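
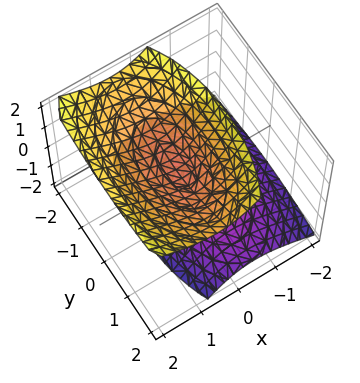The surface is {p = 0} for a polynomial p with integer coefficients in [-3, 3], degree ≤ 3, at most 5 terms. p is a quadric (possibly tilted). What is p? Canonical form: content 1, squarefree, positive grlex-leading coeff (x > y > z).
First, I count 2 distinct pieces.
Next, degree: the shape is more complex than any degree-1 surface, so deg p = 2.
Next, observable constraints: no y-intercept at any integer in the box; the surface avoids every integer x-axis point in the box.
Finally, putting this together gives p.

3*x^2 - 2*x*z + y^2 - 2*z^2 + 1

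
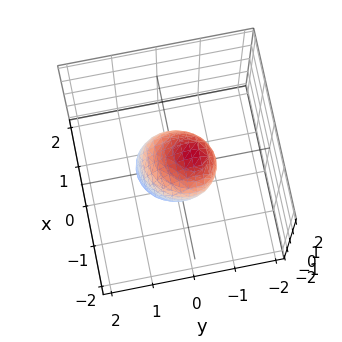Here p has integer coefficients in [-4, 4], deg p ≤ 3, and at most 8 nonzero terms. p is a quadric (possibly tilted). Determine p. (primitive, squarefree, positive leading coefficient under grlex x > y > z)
3*x^2 - x*y + 3*y^2 + 2*y*z + 2*z^2 - 2

1. Degree: the shape is more complex than any degree-1 surface, so deg p = 2.
2. Checking where it meets the axes: the z-axis gridline crossings are at z ∈ {-1, 1}.
3. Assembling these constraints gives the stated polynomial.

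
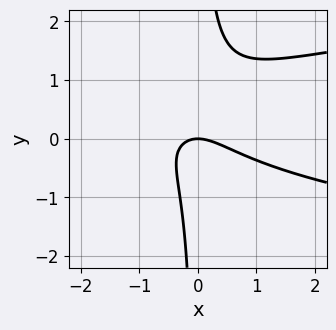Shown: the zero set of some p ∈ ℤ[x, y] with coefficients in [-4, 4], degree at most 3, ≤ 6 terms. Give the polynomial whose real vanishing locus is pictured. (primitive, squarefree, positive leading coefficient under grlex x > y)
2*x*y^2 - x^2 - x*y - y

1. Degree: a generic line meets the curve in up to 3 points, so deg p = 3.
2. Reading off the gridlines: it crosses the y-axis at the gridline y = 0; one x-axis crossing is at x = 0.
3. Assembling these constraints gives the stated polynomial.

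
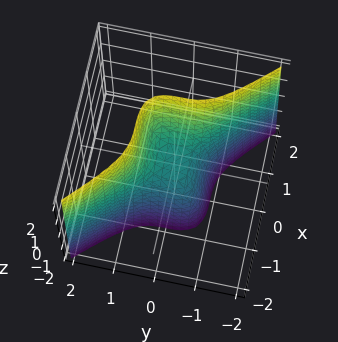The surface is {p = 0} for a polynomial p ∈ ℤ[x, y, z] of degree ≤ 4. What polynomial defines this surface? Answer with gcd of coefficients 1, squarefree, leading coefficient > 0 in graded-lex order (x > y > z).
3*x^3 + 3*y^3 - z

(a) Degree: a generic line meets the surface in up to 3 points, so deg p = 3.
(b) Checking where it meets the axes: one z-axis crossing is at z = 0; it meets the y-axis at y = 0 (among the integer gridlines); it meets the x-axis at x = 0 (among the integer gridlines).
(c) Putting this together gives p.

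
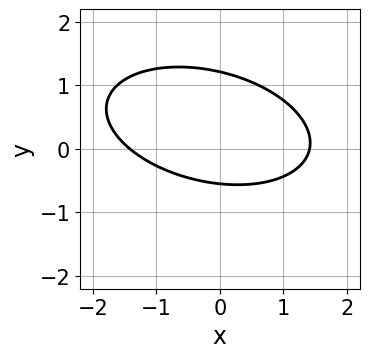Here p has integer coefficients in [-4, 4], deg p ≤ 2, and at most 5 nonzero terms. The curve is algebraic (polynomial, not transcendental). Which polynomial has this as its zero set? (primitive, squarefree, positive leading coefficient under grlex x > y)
First, degree: a generic line meets the curve in up to 2 points, so deg p = 2.
Finally, the integer polynomial consistent with all of this is the stated p.

x^2 + x*y + 3*y^2 - 2*y - 2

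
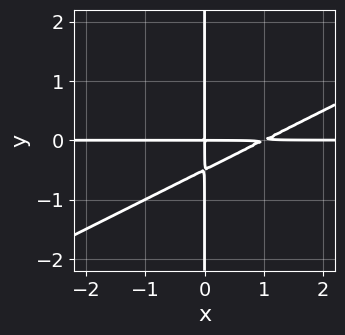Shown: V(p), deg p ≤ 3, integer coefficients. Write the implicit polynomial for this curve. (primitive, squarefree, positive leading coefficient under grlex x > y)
x^2*y - 2*x*y^2 - x*y

(a) Degree: the shape is more complex than any degree-2 curve, so deg p = 3.
(b) Checking where it meets the axes: every point of the y-axis in the box is on the curve; the visible x-axis segment lies entirely on the curve.
(c) Assembling these constraints gives the stated polynomial.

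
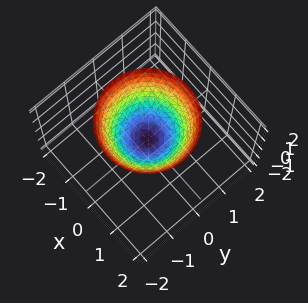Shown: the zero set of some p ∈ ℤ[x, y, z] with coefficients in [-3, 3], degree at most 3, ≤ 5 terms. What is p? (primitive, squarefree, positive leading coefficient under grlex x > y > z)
x^2 + y^2 - z

deg p = 2. A single bowl opening along one axis; a quadric.
Symmetries: the z-axis is an axis of rotation, so x and y enter only as x² + y².
From the visible intercepts: one z-axis crossing is at z = 0; a circular section at z = 2 has radius between 1 and 2.
Together with the visible shape, these determine p as stated.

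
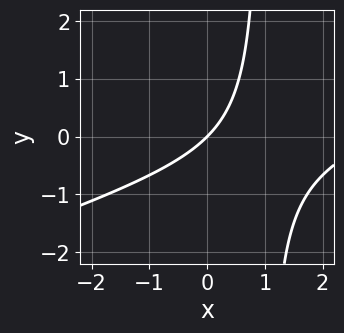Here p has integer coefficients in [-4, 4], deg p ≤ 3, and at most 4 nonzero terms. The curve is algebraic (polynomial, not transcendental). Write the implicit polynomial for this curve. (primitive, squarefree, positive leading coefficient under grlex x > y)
x^2 - 3*x*y - 3*x + 3*y

deg p = 2. A generic line meets the curve in up to 2 points.
Reading off the gridlines: it crosses the x-axis at the gridline x = 0; it crosses the y-axis at the gridline y = 0.
The integer polynomial consistent with all of this is the stated p.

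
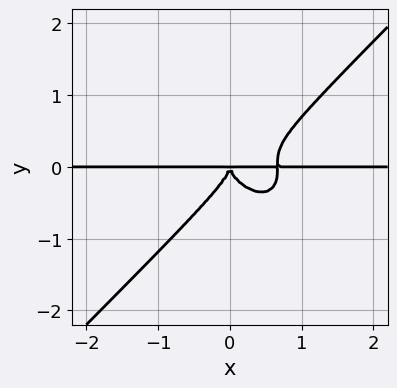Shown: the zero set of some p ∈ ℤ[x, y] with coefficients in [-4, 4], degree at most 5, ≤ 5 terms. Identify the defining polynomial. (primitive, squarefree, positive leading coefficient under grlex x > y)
3*x^3*y - 3*y^4 - 2*x^2*y

deg p = 4. No degree-3 curve has this shape.
Checking where it meets the axes: every point of the x-axis in the box is on the curve.
Assembling these constraints gives the stated polynomial.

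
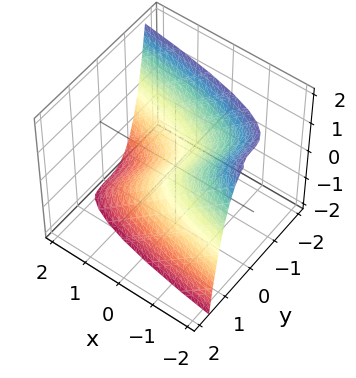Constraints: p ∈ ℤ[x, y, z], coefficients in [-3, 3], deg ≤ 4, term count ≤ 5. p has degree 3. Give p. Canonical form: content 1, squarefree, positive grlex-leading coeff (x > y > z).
(a) The degree is 3 — a generic line meets the surface in up to 3 points.
(b) Reading off the gridlines: it crosses the y-axis at the gridline y = 0; one z-axis crossing is at z = 0; it meets the x-axis at x = 0 (among the integer gridlines).
(c) These observations pin down the coefficients.

y^3 + x + z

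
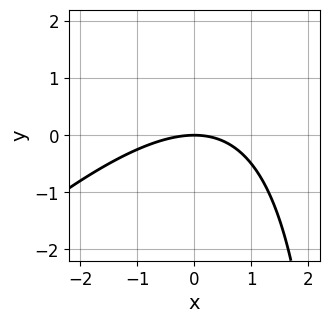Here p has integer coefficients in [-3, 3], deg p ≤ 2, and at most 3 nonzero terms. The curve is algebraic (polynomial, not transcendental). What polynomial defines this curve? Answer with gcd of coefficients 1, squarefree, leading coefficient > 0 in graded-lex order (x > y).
x^2 - x*y + 3*y

First, degree: a generic line meets the curve in up to 2 points, so deg p = 2.
Next, against the integer gridlines: one x-axis crossing is at x = 0; one y-axis crossing is at y = 0.
Finally, the integer polynomial consistent with all of this is the stated p.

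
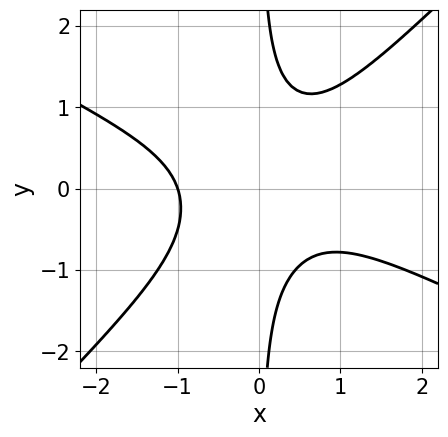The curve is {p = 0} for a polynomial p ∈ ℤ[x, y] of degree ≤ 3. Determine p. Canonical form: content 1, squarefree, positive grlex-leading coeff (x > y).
x^3 + x^2*y - 2*x*y^2 + 1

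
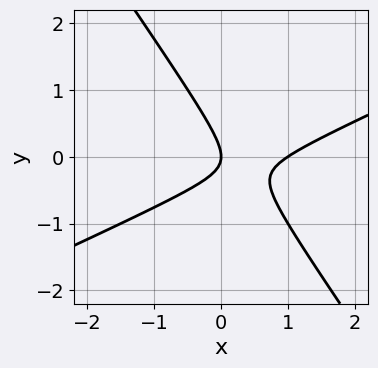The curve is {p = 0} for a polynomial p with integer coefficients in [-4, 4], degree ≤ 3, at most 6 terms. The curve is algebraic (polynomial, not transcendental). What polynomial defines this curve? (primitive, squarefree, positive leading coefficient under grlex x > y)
2*x^2 - 3*x*y - 3*y^2 - 2*x

(a) deg p = 2. No degree-1 curve has this shape.
(b) Checking where it meets the axes: one y-axis crossing is at y = 0; among the integer gridlines, it crosses the x-axis at x ∈ {0, 1}.
(c) Fitting integer coefficients to these (and the overall shape) gives p.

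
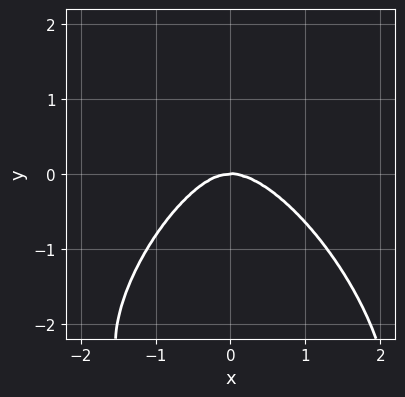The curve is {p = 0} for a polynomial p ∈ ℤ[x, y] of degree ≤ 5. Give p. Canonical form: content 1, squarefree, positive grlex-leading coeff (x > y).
1. The degree is 4 — the shape is more complex than any degree-3 curve.
2. Observable constraints: it meets the y-axis at y = 0 (among the integer gridlines); it meets the x-axis at x = 0 (among the integer gridlines).
3. Assembling these constraints gives the stated polynomial.

3*x^4 + y^4 + 3*x^2*y - x*y^2 + 3*y^3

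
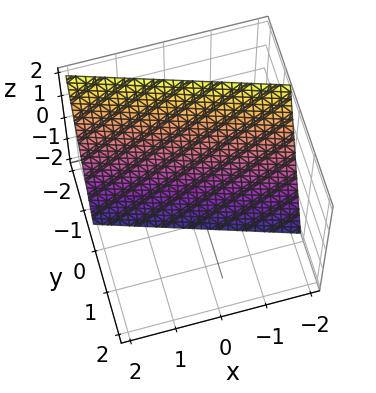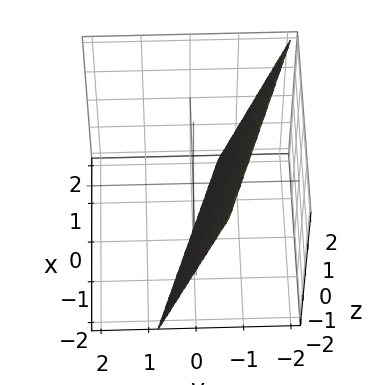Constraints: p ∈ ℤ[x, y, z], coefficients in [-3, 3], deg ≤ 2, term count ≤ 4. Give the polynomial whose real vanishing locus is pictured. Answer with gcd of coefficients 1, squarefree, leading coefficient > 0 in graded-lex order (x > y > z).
x + 3*y + z + 2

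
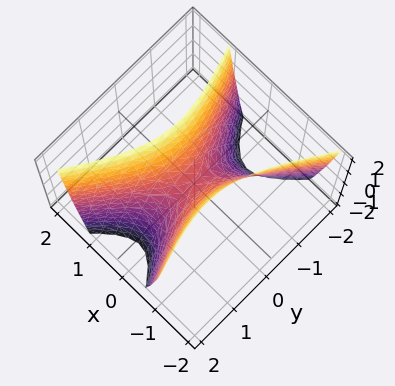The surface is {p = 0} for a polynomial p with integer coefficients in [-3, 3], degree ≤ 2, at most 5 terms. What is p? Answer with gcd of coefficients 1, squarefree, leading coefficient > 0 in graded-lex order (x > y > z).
First, the degree is 2 — a generic line meets the surface in up to 2 points.
Next, reading off the gridlines: it meets the y-axis at y = 0 (among the integer gridlines); one z-axis crossing is at z = 0.
Finally, putting this together gives p.

3*x^2 - x*y - y^2 - z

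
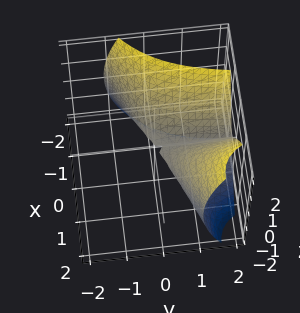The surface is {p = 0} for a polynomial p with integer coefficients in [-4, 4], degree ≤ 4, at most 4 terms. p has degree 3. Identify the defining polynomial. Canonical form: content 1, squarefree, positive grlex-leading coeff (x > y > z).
x^3 - 2*x^2*y + z^2

First, degree: a generic line meets the surface in up to 3 points, so deg p = 3.
Then, checking where it meets the axes: it meets the z-axis at z = 0 (among the integer gridlines); every point of the y-axis in the box is on the surface; one x-axis crossing is at x = 0.
Finally, putting this together gives p.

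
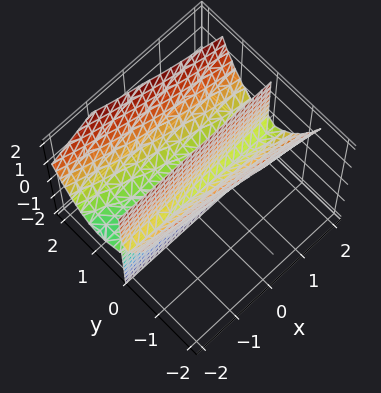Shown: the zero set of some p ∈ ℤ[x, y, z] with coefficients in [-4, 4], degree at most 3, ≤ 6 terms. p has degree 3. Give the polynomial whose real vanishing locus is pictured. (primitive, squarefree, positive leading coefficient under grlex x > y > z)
x*y^2 + 3*y^3 - 2*y^2 - 3*y*z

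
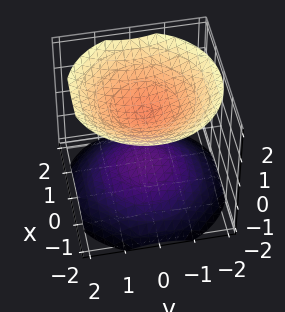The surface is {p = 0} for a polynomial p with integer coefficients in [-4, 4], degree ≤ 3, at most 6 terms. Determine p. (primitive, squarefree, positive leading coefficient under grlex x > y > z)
The picture has 2 separate pieces. They look like related sheets of one shape, so recover p as a whole.
deg p = 2. Two sheets facing apart; a quadric.
Symmetries: it's symmetric under z → −z, forcing even powers of z; rotational symmetry about the z-axis ⇒ p depends on x, y only through x² + y².
From the axis intercepts and sections: no x-intercept at any integer in the box; among the integer gridlines, it crosses the z-axis at z ∈ {-1, 1}.
These observations pin down the coefficients.

2*x^2 + 2*y^2 - 3*z^2 + 3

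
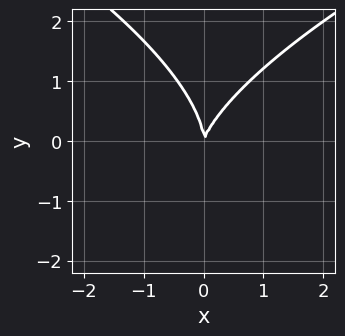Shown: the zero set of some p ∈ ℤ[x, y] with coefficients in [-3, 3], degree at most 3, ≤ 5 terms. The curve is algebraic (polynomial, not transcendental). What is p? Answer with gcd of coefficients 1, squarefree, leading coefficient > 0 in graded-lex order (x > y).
First, degree: no degree-2 curve has this shape, so deg p = 3.
Then, against the integer gridlines: one y-axis crossing is at y = 0; it crosses the x-axis at the gridline x = 0.
Finally, together with the visible shape, these determine p as stated.

y^3 - 3*x^2 + x*y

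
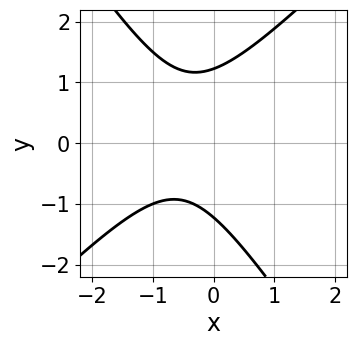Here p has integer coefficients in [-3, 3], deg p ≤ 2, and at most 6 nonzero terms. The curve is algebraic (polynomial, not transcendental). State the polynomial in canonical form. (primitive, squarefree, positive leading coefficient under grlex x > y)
3*x^2 - x*y - 2*y^2 + 3*x + 3

(a) deg p = 2. No degree-1 curve has this shape.
(b) From the axis intercepts and sections: no x-intercept at any integer in the box.
(c) Fitting integer coefficients to these (and the overall shape) gives p.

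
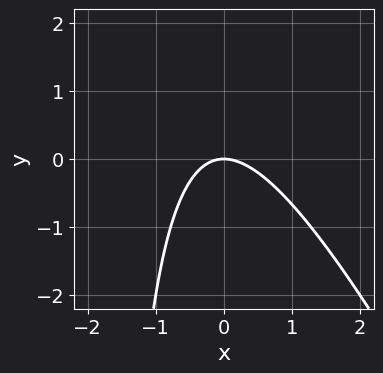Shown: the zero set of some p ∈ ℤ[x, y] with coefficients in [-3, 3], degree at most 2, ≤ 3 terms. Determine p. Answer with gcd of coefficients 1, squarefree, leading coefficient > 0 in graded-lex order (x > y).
First, the degree is 2 — no degree-1 curve has this shape.
Then, checking where it meets the axes: it crosses the y-axis at the gridline y = 0; it crosses the x-axis at the gridline x = 0.
Finally, these observations pin down the coefficients.

2*x^2 + x*y + 2*y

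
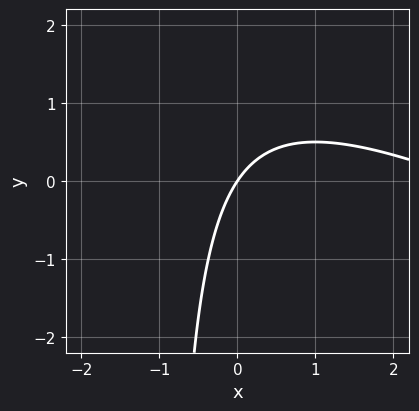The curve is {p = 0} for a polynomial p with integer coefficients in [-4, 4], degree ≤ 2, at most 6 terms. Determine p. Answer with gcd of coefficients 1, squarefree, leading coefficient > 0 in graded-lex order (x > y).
1. Degree: a generic line meets the curve in up to 2 points, so deg p = 2.
2. From the axis intercepts and sections: it crosses the x-axis at the gridline x = 0; it crosses the y-axis at the gridline y = 0.
3. Fitting integer coefficients to these (and the overall shape) gives p.

x^2 + 2*x*y - 3*x + 2*y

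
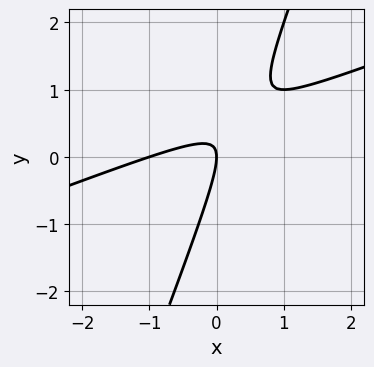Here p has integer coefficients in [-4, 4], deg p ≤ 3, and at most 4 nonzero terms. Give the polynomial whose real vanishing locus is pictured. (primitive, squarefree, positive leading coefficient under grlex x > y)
x^2 - 3*x*y + y^2 + x

1. deg p = 2. No degree-1 curve has this shape.
2. From the visible intercepts: it meets the y-axis at y = 0 (among the integer gridlines); the x-axis gridline crossings are at x ∈ {-1, 0}.
3. Fitting integer coefficients to these (and the overall shape) gives p.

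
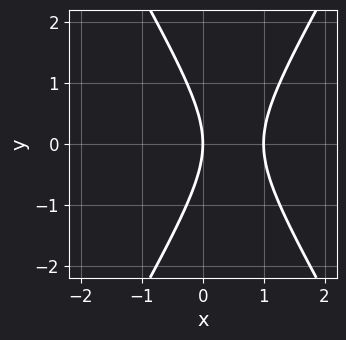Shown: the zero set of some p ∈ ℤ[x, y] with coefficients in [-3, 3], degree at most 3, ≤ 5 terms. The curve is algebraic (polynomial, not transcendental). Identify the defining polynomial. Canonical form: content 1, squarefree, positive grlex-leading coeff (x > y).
3*x^2 - y^2 - 3*x

First, degree: the shape is more complex than any degree-1 curve, so deg p = 2.
Then, symmetries: the y ↦ −y reflection is a symmetry, so y appears only in even powers.
Next, reading off the gridlines: among the integer gridlines, it crosses the x-axis at x ∈ {0, 1}; it meets the y-axis at y = 0 (among the integer gridlines).
Finally, these observations pin down the coefficients.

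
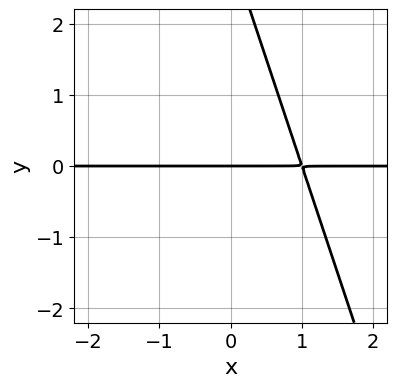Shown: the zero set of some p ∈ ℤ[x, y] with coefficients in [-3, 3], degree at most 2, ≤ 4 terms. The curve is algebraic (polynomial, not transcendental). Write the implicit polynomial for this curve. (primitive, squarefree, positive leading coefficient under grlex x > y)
The degree is 2 — no degree-1 curve has this shape.
Reading off the gridlines: it crosses the y-axis at the gridline y = 0; the visible x-axis segment lies entirely on the curve.
Matching integer coefficients to the picture gives p.

3*x*y + y^2 - 3*y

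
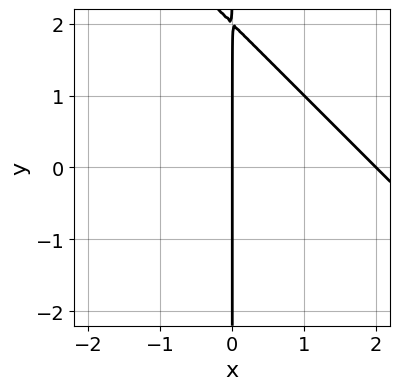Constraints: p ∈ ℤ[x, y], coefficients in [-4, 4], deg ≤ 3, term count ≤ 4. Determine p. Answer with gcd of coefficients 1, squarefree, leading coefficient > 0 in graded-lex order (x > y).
x^2 + x*y - 2*x

1. The degree is 2 — no degree-1 curve has this shape.
2. Against the integer gridlines: among the integer gridlines, it crosses the x-axis at x ∈ {0, 2}; the visible y-axis segment lies entirely on the curve.
3. The integer polynomial consistent with all of this is the stated p.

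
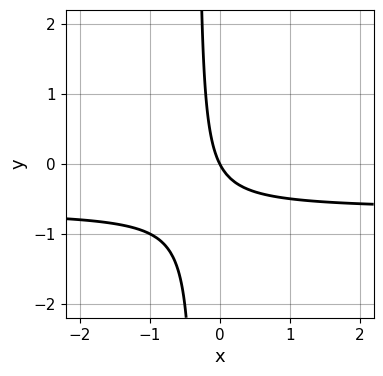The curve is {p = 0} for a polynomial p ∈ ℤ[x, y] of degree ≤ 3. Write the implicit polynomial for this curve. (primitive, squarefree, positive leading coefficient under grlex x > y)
First, degree: the shape is more complex than any degree-1 curve, so deg p = 2.
Then, from the axis intercepts and sections: it meets the y-axis at y = 0 (among the integer gridlines); it meets the x-axis at x = 0 (among the integer gridlines).
Finally, matching integer coefficients to the picture gives p.

3*x*y + 2*x + y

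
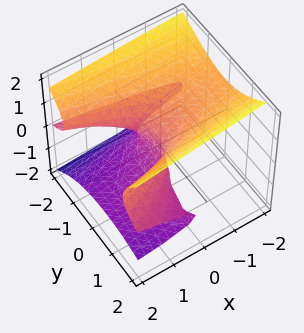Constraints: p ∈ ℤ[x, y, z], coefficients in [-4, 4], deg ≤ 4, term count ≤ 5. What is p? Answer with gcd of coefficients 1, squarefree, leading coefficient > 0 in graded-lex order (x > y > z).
(a) Degree: no degree-2 surface has this shape, so deg p = 3.
(b) From the visible intercepts: one x-axis crossing is at x = 0; it meets the y-axis at y = 0 (among the integer gridlines).
(c) Fitting integer coefficients to these (and the overall shape) gives p.

2*y^2*z + y*z^2 - 3*z^3 + y^2 - 2*x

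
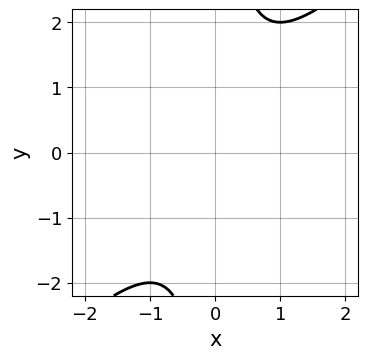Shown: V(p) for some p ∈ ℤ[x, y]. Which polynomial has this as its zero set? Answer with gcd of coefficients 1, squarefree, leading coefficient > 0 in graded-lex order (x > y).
1. Degree: no degree-1 curve has this shape, so deg p = 2.
2. From the axis intercepts and sections: the curve avoids every integer x-axis point in the box; the curve avoids every integer y-axis point in the box.
3. Together with the visible shape, these determine p as stated.

x^2 - x*y + 1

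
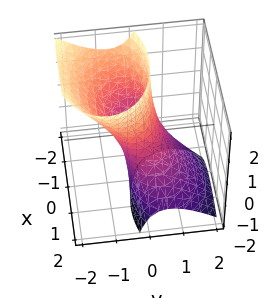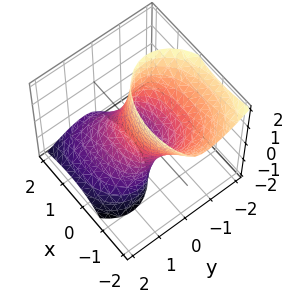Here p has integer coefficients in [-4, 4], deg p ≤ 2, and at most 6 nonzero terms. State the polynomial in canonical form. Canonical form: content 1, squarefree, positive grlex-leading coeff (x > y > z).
x^2 + x*z + 2*y^2 + 2*y*z - 1

1. Degree: the shape is more complex than any degree-1 surface, so deg p = 2.
2. From the visible intercepts: no z-intercept at any integer in the box; the x-axis gridline crossings are at x ∈ {-1, 1}.
3. Solving for integer coefficients yields p as stated.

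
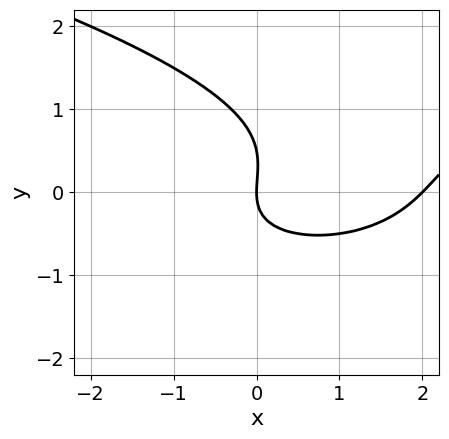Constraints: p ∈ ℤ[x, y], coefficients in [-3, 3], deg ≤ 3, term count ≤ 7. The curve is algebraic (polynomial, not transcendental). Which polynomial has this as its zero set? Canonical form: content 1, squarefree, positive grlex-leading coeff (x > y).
deg p = 3. A generic line meets the curve in up to 3 points.
Checking where it meets the axes: the x-axis gridline crossings are at x ∈ {0, 2}; it meets the y-axis at y = 0 (among the integer gridlines).
Fitting integer coefficients to these (and the overall shape) gives p.

2*y^3 - x^2 + x*y - y^2 + 2*x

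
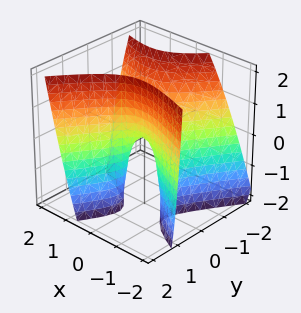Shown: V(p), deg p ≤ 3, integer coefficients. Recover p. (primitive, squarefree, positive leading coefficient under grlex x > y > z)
Degree: a generic line meets the surface in up to 2 points, so deg p = 2.
Against the integer gridlines: it crosses the y-axis at the gridline y = 0; one z-axis crossing is at z = 0; one x-axis crossing is at x = 0.
Together with the visible shape, these determine p as stated.

2*x^2 + 3*x*y - 3*y^2 - 2*y*z + z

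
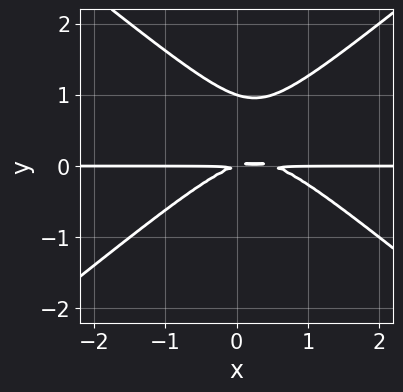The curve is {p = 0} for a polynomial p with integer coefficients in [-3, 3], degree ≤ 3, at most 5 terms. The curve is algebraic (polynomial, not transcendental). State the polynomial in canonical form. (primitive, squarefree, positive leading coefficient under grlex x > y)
2*x^2*y - 3*y^3 - x*y + 3*y^2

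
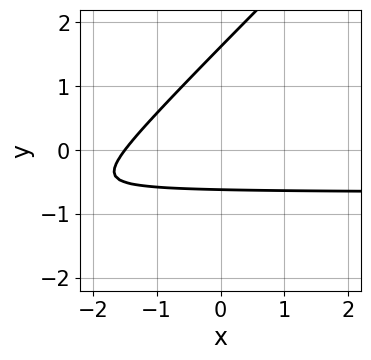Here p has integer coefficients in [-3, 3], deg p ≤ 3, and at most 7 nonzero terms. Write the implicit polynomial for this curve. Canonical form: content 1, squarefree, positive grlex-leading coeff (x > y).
3*x*y - 3*y^2 + 2*x + 3*y + 3

First, the degree is 2 — no degree-1 curve has this shape.
Finally, matching integer coefficients to the picture gives p.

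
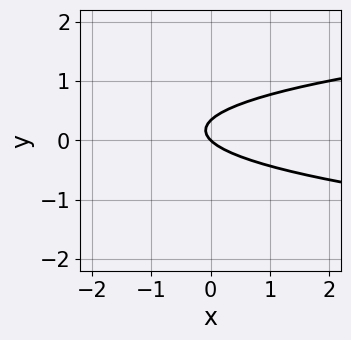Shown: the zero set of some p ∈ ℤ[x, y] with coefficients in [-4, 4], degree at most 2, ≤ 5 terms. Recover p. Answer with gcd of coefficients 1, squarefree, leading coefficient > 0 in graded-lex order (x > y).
1. The degree is 2 — a generic line meets the curve in up to 2 points.
2. Against the integer gridlines: it meets the y-axis at y = 0 (among the integer gridlines); it crosses the x-axis at the gridline x = 0.
3. Together with the visible shape, these determine p as stated.

3*y^2 - x - y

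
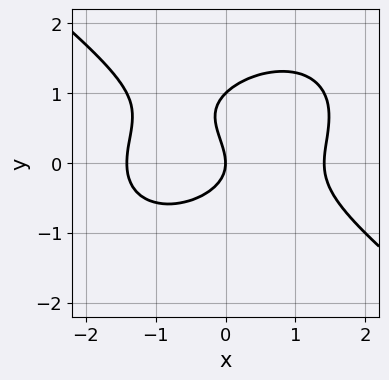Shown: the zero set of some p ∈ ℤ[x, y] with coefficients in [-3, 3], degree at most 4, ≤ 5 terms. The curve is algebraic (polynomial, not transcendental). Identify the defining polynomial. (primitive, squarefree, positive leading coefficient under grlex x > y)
(a) The degree is 3 — the shape is more complex than any degree-2 curve.
(b) From the axis intercepts and sections: it meets the x-axis at x = 0 (among the integer gridlines); the y-axis gridline crossings are at y ∈ {0, 1}.
(c) These observations pin down the coefficients.

x^3 + 2*y^3 - 2*y^2 - 2*x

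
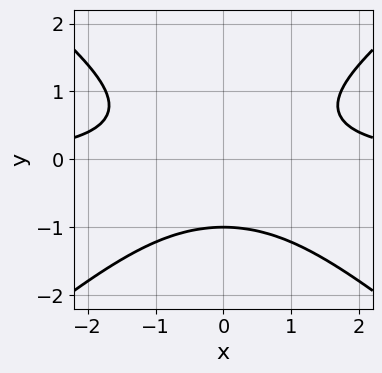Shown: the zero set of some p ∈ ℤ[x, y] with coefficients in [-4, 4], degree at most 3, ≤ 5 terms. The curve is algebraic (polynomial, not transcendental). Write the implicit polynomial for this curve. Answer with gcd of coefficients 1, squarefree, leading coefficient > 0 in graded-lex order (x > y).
2*x^2*y - 3*y^3 - 3

First, the degree is 3 — the shape is more complex than any degree-2 curve.
Next, symmetries: it's symmetric under x → −x, forcing even powers of x.
Next, checking where it meets the axes: one y-axis crossing is at y = -1; no x-intercept at any integer in the box.
Finally, fitting integer coefficients to these (and the overall shape) gives p.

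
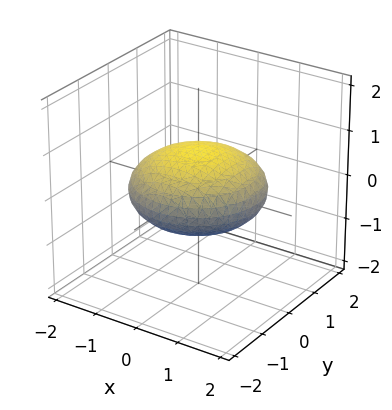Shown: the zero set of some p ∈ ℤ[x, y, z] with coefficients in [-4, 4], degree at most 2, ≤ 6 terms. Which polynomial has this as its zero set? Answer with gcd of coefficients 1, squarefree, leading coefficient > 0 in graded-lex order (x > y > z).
x^2 + y^2 + 3*z^2 - 2

First, the degree is 2 — no degree-1 surface has this shape.
Then, symmetries: the surface is invariant under rotation about z: p = q(x² + y², z).
Then, against the integer gridlines: a circular section at z = 0 has radius between 1 and 2.
Finally, matching integer coefficients to the picture gives p.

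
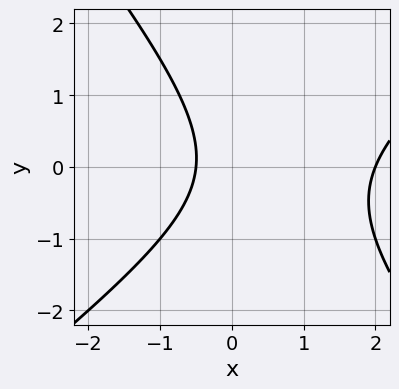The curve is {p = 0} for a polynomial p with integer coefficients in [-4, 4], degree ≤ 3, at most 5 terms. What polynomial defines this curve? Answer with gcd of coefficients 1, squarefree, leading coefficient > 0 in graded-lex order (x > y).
2*x^2 - x*y - 2*y^2 - 3*x - 2

(a) The degree is 2 — the shape is more complex than any degree-1 curve.
(b) Reading off the gridlines: one x-axis crossing is at x = 2; the curve avoids every integer y-axis point in the box.
(c) These observations pin down the coefficients.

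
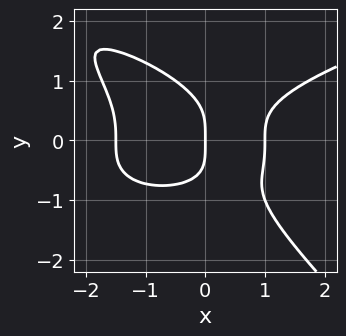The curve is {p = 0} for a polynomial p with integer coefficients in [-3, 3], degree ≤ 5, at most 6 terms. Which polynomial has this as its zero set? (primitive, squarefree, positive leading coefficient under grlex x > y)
First, degree: the shape is more complex than any degree-3 curve, so deg p = 4.
Then, checking where it meets the axes: one y-axis crossing is at y = 0; among the integer gridlines, it crosses the x-axis at x ∈ {0, 1}.
Finally, matching integer coefficients to the picture gives p.

3*x*y^3 + 3*y^4 - 2*x^3 - x^2 + 3*x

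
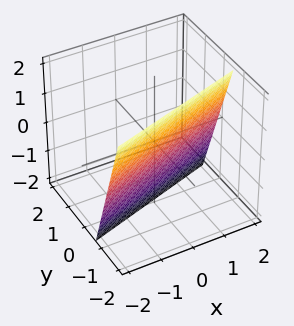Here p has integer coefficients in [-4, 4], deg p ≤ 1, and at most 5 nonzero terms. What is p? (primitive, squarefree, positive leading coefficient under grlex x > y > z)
1. Degree: every cross-section is a straight line — this is a plane, so deg p = 1.
2. Against the integer gridlines: it meets the x-axis at x = 2 (among the integer gridlines); it meets the z-axis at z = -2 (among the integer gridlines).
3. Fitting integer coefficients to these (and the overall shape) gives p.

x - 3*y - z - 2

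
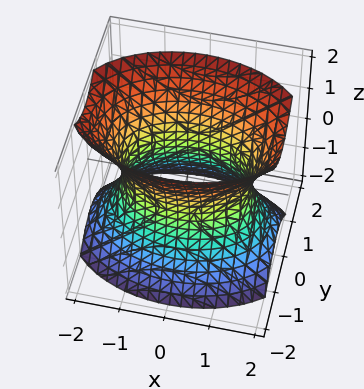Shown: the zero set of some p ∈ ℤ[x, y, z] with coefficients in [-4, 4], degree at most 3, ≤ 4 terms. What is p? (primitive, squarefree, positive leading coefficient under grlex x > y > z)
(a) The degree is 2 — one connected sheet with a waist; a quadric.
(b) Symmetries: mirror symmetry z ↦ −z ⇒ only even powers of z; it's symmetric under x → −x, forcing even powers of x; it's symmetric under y → −y, forcing even powers of y.
(c) Reading off the gridlines: the y-axis gridline crossings are at y ∈ {-1, 1}; it misses every integer gridline on the z-axis.
(d) The integer polynomial consistent with all of this is the stated p.

x^2 + 2*y^2 - z^2 - 2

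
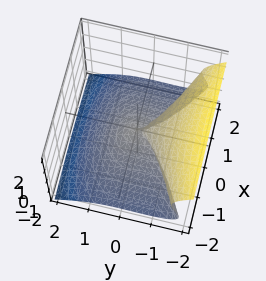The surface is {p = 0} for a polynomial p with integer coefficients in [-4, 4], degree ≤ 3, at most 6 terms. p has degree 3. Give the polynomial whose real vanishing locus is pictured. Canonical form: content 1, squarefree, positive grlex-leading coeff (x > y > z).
y^3 - y^2*z + 3*z^3 + x^2

(a) The degree is 3 — no degree-2 surface has this shape.
(b) Observable constraints: it meets the y-axis at y = 0 (among the integer gridlines); it meets the z-axis at z = 0 (among the integer gridlines); it crosses the x-axis at the gridline x = 0.
(c) The integer polynomial consistent with all of this is the stated p.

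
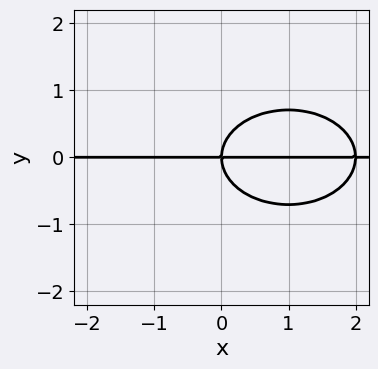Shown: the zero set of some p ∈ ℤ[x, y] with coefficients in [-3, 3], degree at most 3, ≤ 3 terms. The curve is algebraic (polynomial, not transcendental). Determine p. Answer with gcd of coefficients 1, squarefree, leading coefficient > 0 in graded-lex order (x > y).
x^2*y + 2*y^3 - 2*x*y

First, degree: the shape is more complex than any degree-2 curve, so deg p = 3.
Then, against the integer gridlines: it crosses the y-axis at the gridline y = 0; the visible x-axis segment lies entirely on the curve.
Finally, matching integer coefficients to the picture gives p.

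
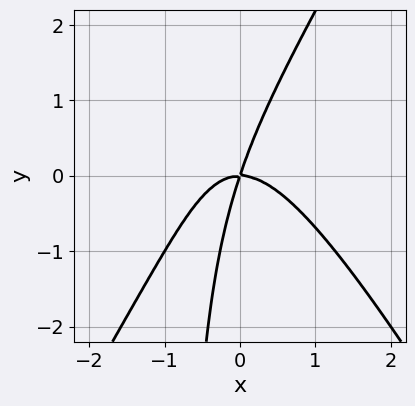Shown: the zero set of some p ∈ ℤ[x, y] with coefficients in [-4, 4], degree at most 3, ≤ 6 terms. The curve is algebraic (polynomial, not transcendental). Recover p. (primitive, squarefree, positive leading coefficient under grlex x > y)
First, deg p = 3.
Next, from the axis intercepts and sections: it meets the y-axis at y = 0 (among the integer gridlines); one x-axis crossing is at x = 0.
Finally, fitting integer coefficients to these (and the overall shape) gives p.

3*x^3 - x*y^2 + 3*x*y - y^2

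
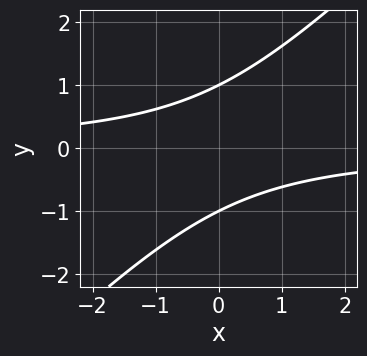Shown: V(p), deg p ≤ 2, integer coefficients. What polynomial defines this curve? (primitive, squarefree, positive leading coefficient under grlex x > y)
The degree is 2 — no degree-1 curve has this shape.
Observable constraints: among the integer gridlines, it crosses the y-axis at y ∈ {-1, 1}; no x-intercept at any integer in the box.
Putting this together gives p.

x*y - y^2 + 1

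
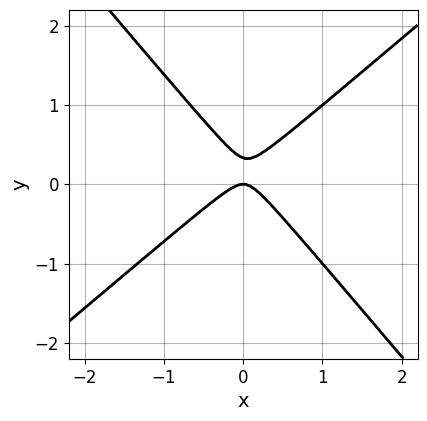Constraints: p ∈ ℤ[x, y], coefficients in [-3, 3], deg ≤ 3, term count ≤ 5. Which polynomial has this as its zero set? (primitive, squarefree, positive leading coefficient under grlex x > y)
3*x^2 - x*y - 3*y^2 + y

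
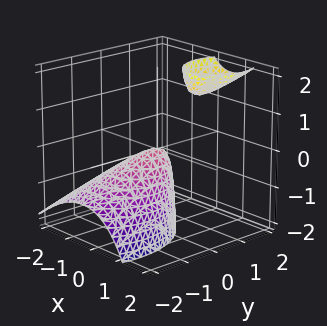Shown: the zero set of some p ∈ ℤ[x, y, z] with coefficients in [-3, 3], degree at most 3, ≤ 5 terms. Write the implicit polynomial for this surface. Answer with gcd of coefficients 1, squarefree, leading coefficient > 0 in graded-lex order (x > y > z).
3*x^2 - 2*x*z + 2*y^2 - 3*y*z + 2*z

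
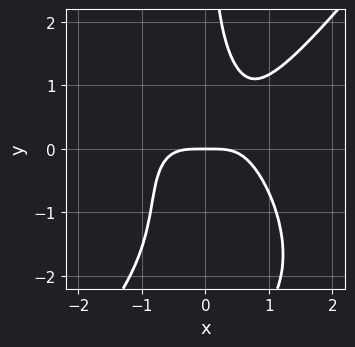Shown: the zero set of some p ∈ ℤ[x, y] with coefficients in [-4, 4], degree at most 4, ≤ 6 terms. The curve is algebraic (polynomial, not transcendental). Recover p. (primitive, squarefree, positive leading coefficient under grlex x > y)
2*x^4 - x*y^3 - 2*x*y^2 + 2*y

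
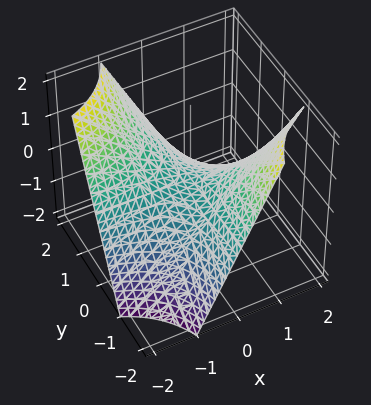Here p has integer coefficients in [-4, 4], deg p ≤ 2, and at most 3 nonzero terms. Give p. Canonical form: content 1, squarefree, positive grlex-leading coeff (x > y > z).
x*y + z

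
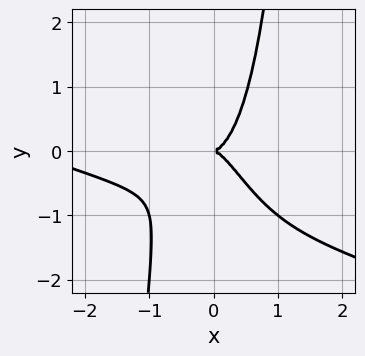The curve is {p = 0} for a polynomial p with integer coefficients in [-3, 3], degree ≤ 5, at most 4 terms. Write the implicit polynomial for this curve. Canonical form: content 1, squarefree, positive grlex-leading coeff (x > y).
x^4 + 3*x^3*y + 3*x^3 - y^2

1. deg p = 4. A generic line meets the curve in up to 4 points.
2. From the axis intercepts and sections: one x-axis crossing is at x = 0; one y-axis crossing is at y = 0.
3. These observations pin down the coefficients.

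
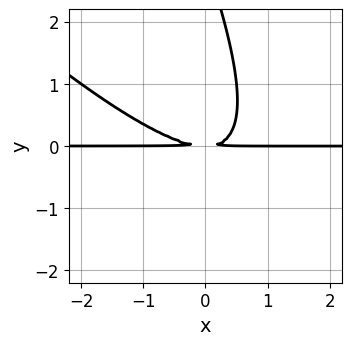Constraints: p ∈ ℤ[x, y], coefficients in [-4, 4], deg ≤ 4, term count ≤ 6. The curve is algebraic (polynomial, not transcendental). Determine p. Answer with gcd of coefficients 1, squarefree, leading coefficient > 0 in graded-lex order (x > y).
2*x^2*y + 3*x*y^2 + y^3 - 3*y^2

First, the degree is 3 — no degree-2 curve has this shape.
Then, reading off the gridlines: the visible x-axis segment lies entirely on the curve.
Finally, these observations pin down the coefficients.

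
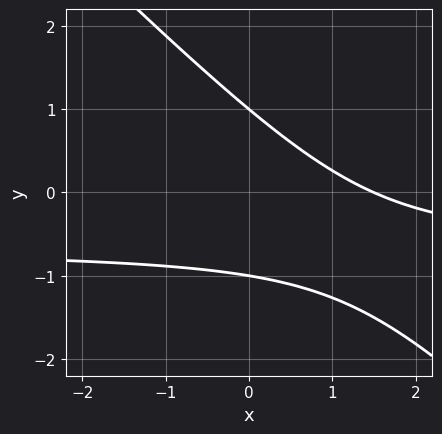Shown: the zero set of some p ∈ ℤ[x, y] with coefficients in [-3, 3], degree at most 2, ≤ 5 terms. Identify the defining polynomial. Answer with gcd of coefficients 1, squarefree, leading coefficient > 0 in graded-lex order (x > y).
3*x*y + 3*y^2 + 2*x - 3

1. deg p = 2. The shape is more complex than any degree-1 curve.
2. Against the integer gridlines: among the integer gridlines, it crosses the y-axis at y ∈ {-1, 1}.
3. Fitting integer coefficients to these (and the overall shape) gives p.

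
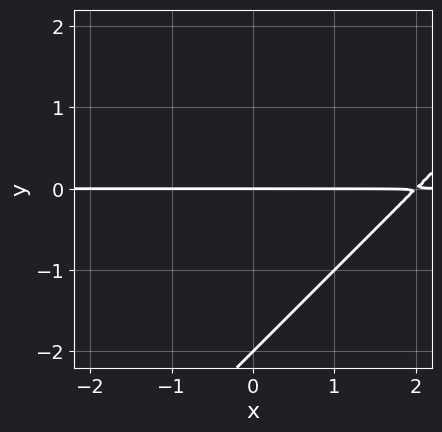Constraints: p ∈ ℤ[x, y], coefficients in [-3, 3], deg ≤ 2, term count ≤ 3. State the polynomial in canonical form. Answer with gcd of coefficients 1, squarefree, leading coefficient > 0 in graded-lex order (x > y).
1. Degree: a generic line meets the curve in up to 2 points, so deg p = 2.
2. Reading off the gridlines: the visible x-axis segment lies entirely on the curve; among the integer gridlines, it crosses the y-axis at y ∈ {-2, 0}.
3. Solving for integer coefficients yields p as stated.

x*y - y^2 - 2*y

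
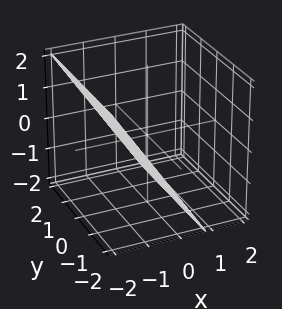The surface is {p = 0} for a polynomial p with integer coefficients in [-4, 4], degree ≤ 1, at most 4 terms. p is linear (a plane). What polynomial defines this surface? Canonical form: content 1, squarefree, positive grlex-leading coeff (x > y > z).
3*x + 2*z + 2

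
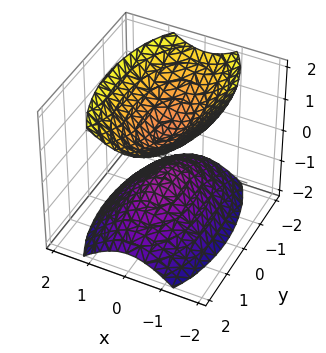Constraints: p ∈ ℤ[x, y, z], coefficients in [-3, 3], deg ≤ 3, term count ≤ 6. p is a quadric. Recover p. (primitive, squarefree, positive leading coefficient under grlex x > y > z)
3*x^2 + y^2 - 2*z^2 + 1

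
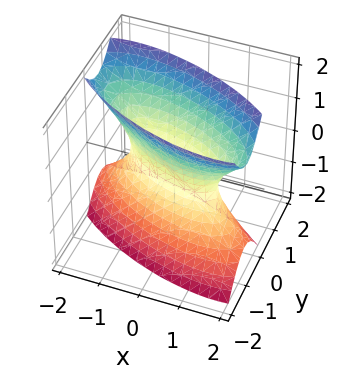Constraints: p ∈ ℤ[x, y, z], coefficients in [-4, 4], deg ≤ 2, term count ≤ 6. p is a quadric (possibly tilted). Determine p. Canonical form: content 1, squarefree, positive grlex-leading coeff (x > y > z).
x^2 + 2*x*y + 3*y^2 - z^2 - 1

(a) deg p = 2.
(b) Checking where it meets the axes: no z-intercept at any integer in the box; among the integer gridlines, it crosses the x-axis at x ∈ {-1, 1}.
(c) Matching integer coefficients to the picture gives p.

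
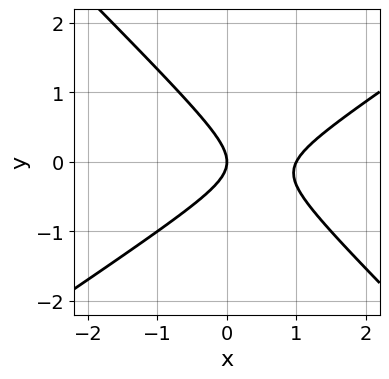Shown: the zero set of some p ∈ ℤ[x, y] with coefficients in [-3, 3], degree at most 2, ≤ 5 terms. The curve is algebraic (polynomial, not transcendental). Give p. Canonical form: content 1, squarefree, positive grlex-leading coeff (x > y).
1. The degree is 2 — a generic line meets the curve in up to 2 points.
2. Against the integer gridlines: among the integer gridlines, it crosses the x-axis at x ∈ {0, 1}; it crosses the y-axis at the gridline y = 0.
3. Together with the visible shape, these determine p as stated.

2*x^2 - x*y - 3*y^2 - 2*x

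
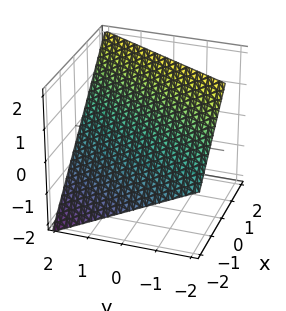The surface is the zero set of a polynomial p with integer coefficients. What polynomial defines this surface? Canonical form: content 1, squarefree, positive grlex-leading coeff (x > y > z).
First, degree: the surface is flat (a plane), so deg p = 1.
Next, observable constraints: it crosses the z-axis at the gridline z = 1; it crosses the x-axis at the gridline x = -1; one y-axis crossing is at y = 2.
Finally, matching integer coefficients to the picture gives p.

2*x - y - 2*z + 2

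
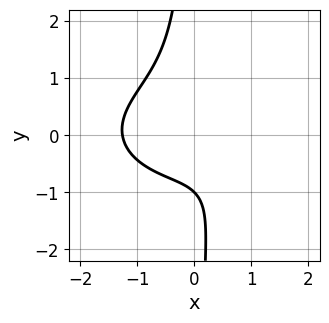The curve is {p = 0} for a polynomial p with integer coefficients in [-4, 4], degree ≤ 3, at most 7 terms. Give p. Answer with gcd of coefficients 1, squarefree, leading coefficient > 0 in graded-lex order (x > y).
x^3 + 3*x*y^2 + x*y + 2*y + 2

1. deg p = 3.
2. From the visible intercepts: it crosses the y-axis at the gridline y = -1.
3. These observations pin down the coefficients.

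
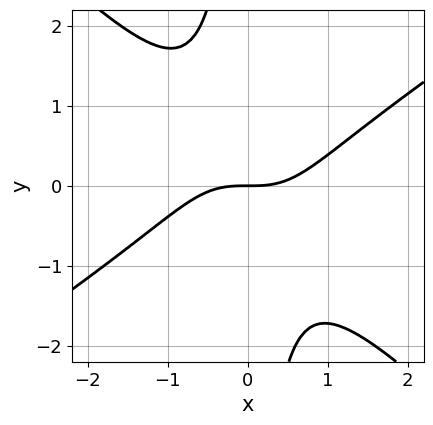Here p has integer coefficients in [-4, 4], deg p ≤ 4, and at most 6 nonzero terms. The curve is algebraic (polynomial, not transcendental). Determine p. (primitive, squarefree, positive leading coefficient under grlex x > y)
2*x^3 - x^2*y - 3*x*y^2 - 3*y

(a) Degree: no degree-2 curve has this shape, so deg p = 3.
(b) From the axis intercepts and sections: one x-axis crossing is at x = 0; one y-axis crossing is at y = 0.
(c) The integer polynomial consistent with all of this is the stated p.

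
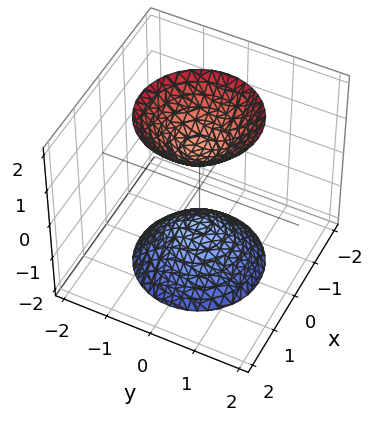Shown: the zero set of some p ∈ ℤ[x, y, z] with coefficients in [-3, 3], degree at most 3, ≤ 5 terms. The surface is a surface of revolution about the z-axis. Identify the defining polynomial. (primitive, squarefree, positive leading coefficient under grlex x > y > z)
2*x^2 + 2*y^2 - z^2 + 1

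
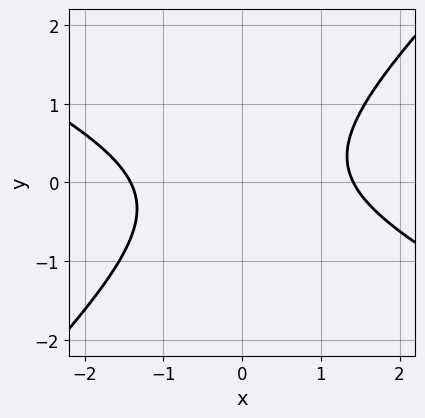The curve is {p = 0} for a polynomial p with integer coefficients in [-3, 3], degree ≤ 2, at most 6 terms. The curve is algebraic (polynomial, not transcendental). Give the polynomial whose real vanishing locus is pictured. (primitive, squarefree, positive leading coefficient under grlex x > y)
(a) Degree: no degree-1 curve has this shape, so deg p = 2.
(b) Checking where it meets the axes: it misses every integer gridline on the y-axis.
(c) Putting this together gives p.

x^2 + x*y - 2*y^2 - 2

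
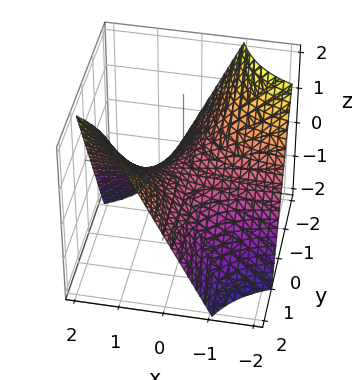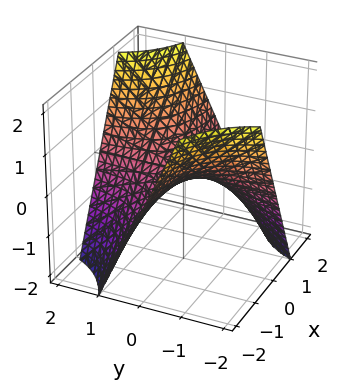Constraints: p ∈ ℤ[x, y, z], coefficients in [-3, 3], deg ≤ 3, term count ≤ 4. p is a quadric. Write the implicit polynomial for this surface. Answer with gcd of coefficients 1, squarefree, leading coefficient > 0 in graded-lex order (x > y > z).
x*y - z

First, the degree is 2 — a hyperbolic paraboloid; a quadric.
Next, from the axis intercepts and sections: it meets the z-axis at z = 0 (among the integer gridlines); the visible y-axis segment lies entirely on the surface.
Finally, fitting integer coefficients to these (and the overall shape) gives p.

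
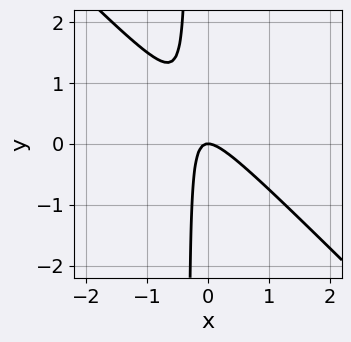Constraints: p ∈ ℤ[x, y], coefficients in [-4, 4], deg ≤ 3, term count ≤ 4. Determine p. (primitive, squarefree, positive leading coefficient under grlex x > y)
3*x^2 + 3*x*y + y

First, deg p = 2.
Next, reading off the gridlines: one y-axis crossing is at y = 0; it crosses the x-axis at the gridline x = 0.
Finally, fitting integer coefficients to these (and the overall shape) gives p.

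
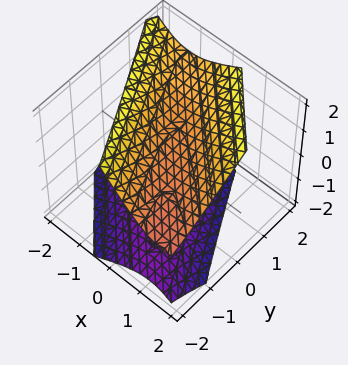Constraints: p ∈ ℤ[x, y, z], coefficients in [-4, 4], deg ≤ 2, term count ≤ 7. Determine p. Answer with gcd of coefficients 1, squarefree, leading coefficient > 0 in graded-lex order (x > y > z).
2*x^2 + 3*x*y - x*z + y^2 - 2*z^2 + 2

First, the picture has 2 separate pieces. They look like related sheets of one shape, so recover p as a whole.
Next, the degree is 2 — the shape is more complex than any degree-1 surface.
Next, reading off the gridlines: it misses every integer gridline on the x-axis; it misses every integer gridline on the y-axis.
Finally, fitting integer coefficients to these (and the overall shape) gives p. Check: (0, 0, -1) on the z-axis lies on the surface, and p(0, 0, -1) = 0. ✓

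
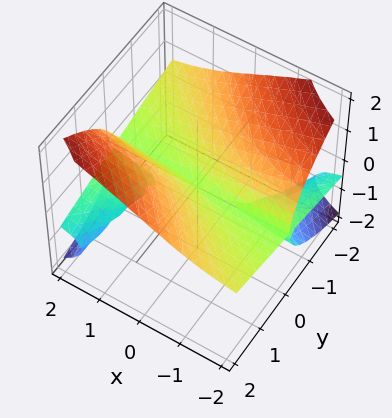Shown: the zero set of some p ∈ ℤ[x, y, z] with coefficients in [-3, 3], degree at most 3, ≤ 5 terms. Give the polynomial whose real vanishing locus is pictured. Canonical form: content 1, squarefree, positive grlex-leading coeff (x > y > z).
First, I count 3 distinct pieces. Treating them together as one polynomial.
Next, degree: no degree-2 surface has this shape, so deg p = 3.
Then, against the integer gridlines: it meets the y-axis at y = 0 (among the integer gridlines); every point of the x-axis in the box is on the surface.
Finally, fitting integer coefficients to these (and the overall shape) gives p.

2*x*y*z - 2*z^3 + y^2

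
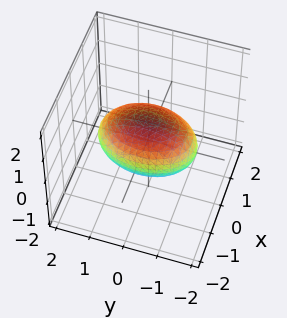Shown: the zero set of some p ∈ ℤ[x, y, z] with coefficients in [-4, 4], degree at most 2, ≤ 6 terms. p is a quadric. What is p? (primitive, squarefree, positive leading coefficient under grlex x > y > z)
2*x^2 + y^2 + 2*z^2 - 2

(a) The degree is 2 — a closed, bounded, convex surface; a quadric.
(b) Symmetries: mirror symmetry z ↦ −z ⇒ only even powers of z; it's symmetric under y → −y, forcing even powers of y; mirror symmetry x ↦ −x ⇒ only even powers of x.
(c) From the visible intercepts: the z-axis gridline crossings are at z ∈ {-1, 1}; the x-axis gridline crossings are at x ∈ {-1, 1}.
(d) Fitting integer coefficients to these (and the overall shape) gives p.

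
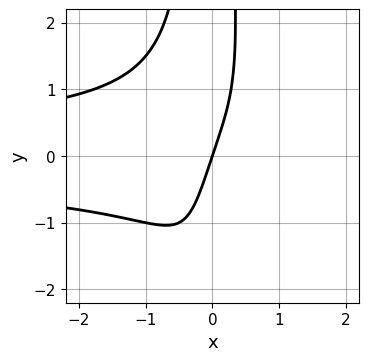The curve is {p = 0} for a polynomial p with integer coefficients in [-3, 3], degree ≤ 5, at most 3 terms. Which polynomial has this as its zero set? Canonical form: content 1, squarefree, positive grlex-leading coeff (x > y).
2*x^2*y^2 + 3*x - y

Degree: the shape is more complex than any degree-3 curve, so deg p = 4.
From the axis intercepts and sections: it crosses the x-axis at the gridline x = 0; one y-axis crossing is at y = 0.
Putting this together gives p.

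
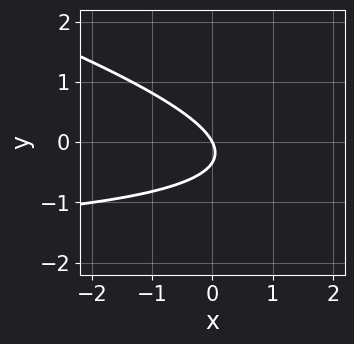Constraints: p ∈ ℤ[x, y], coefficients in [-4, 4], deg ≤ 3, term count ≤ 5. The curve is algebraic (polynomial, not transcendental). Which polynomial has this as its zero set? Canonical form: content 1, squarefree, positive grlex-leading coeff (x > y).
x*y + 3*y^2 + 2*x + y

(a) The degree is 2 — a generic line meets the curve in up to 2 points.
(b) Observable constraints: it crosses the y-axis at the gridline y = 0; it meets the x-axis at x = 0 (among the integer gridlines).
(c) Fitting integer coefficients to these (and the overall shape) gives p.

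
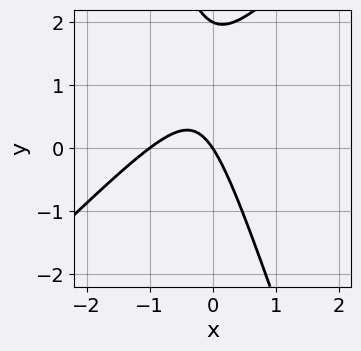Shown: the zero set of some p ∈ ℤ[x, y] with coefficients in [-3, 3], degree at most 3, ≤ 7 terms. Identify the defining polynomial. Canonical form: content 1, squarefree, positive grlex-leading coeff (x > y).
3*x^2 - 2*x*y - y^2 + 3*x + 2*y

First, degree: a generic line meets the curve in up to 2 points, so deg p = 2.
Then, observable constraints: among the integer gridlines, it crosses the x-axis at x ∈ {-1, 0}; the y-axis gridline crossings are at y ∈ {0, 2}.
Finally, together with the visible shape, these determine p as stated.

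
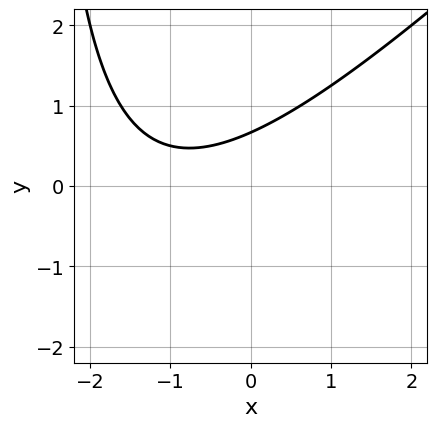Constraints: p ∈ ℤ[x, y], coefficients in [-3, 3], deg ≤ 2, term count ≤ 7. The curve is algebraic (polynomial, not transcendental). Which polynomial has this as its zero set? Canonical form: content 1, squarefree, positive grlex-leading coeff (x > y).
x^2 - x*y + 2*x - 3*y + 2

(a) The degree is 2 — a generic line meets the curve in up to 2 points.
(b) Checking where it meets the axes: no x-intercept at any integer in the box.
(c) These observations pin down the coefficients.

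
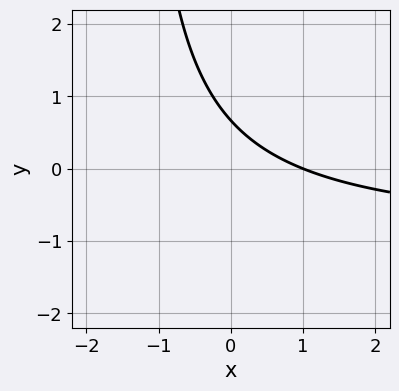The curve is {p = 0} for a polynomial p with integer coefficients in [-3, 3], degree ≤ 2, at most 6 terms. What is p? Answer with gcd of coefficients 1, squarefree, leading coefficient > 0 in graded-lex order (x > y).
2*x*y + 2*x + 3*y - 2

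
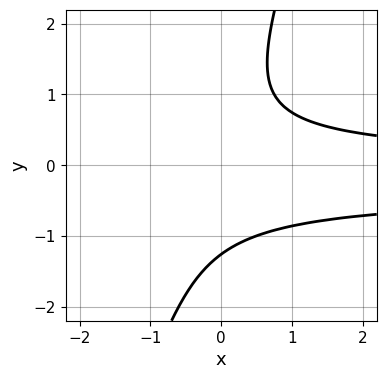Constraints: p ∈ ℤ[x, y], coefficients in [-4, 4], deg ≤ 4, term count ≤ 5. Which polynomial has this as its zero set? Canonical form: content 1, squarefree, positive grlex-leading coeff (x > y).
First, deg p = 3. A generic line meets the curve in up to 3 points.
Next, against the integer gridlines: it misses every integer gridline on the x-axis.
Finally, together with the visible shape, these determine p as stated.

3*x*y^2 - y^3 + x*y - 2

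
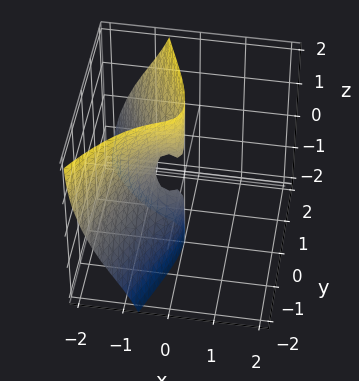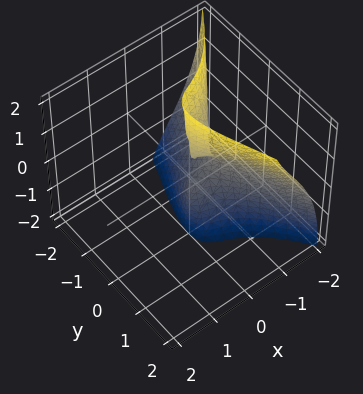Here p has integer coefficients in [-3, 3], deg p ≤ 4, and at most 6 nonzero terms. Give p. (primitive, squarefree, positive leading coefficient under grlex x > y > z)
1. Degree: a generic line meets the surface in up to 3 points, so deg p = 3.
2. Against the integer gridlines: every point of the z-axis in the box is on the surface.
3. The integer polynomial consistent with all of this is the stated p.

3*x^3 + 2*x*y*z + x*z^2 + 2*x^2 + 2*y^2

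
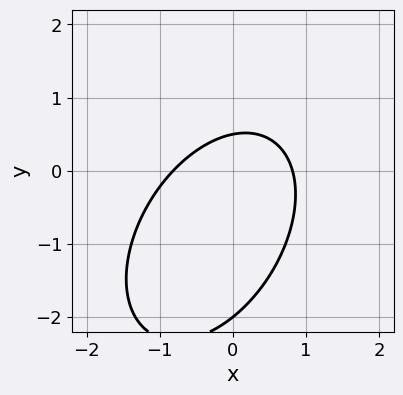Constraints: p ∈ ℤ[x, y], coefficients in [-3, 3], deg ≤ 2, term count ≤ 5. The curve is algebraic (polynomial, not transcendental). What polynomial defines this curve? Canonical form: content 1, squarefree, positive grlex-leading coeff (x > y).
3*x^2 - 2*x*y + 2*y^2 + 3*y - 2

First, the degree is 2 — the shape is more complex than any degree-1 curve.
Then, observable constraints: it meets the y-axis at y = -2 (among the integer gridlines).
Finally, together with the visible shape, these determine p as stated.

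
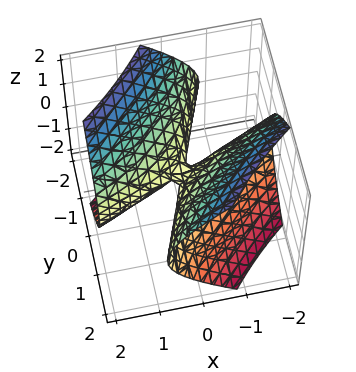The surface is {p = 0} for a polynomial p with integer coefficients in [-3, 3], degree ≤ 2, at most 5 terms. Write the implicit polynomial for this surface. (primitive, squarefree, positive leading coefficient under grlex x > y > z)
x^2 - 3*x*y + y^2 - 2*z^2

(a) deg p = 2. The shape is more complex than any degree-1 surface.
(b) Against the integer gridlines: it meets the z-axis at z = 0 (among the integer gridlines); it crosses the y-axis at the gridline y = 0; it meets the x-axis at x = 0 (among the integer gridlines).
(c) These observations pin down the coefficients.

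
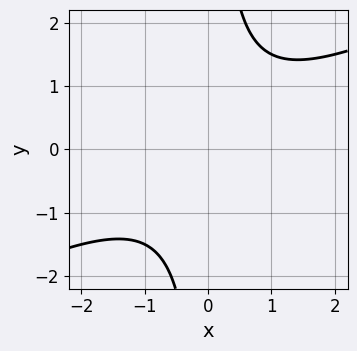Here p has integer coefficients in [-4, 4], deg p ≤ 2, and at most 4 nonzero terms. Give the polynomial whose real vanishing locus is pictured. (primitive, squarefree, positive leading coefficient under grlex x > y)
x^2 - 2*x*y + 2

(a) Degree: the shape is more complex than any degree-1 curve, so deg p = 2.
(b) Observable constraints: the curve avoids every integer x-axis point in the box; the curve avoids every integer y-axis point in the box.
(c) Together with the visible shape, these determine p as stated.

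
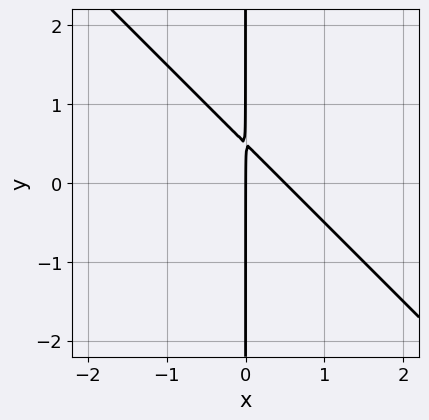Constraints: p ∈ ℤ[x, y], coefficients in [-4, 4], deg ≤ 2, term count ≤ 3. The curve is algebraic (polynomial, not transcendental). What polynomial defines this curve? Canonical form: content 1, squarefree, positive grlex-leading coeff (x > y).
2*x^2 + 2*x*y - x

1. The degree is 2 — a generic line meets the curve in up to 2 points.
2. From the visible intercepts: the visible y-axis segment lies entirely on the curve; one x-axis crossing is at x = 0.
3. These observations pin down the coefficients.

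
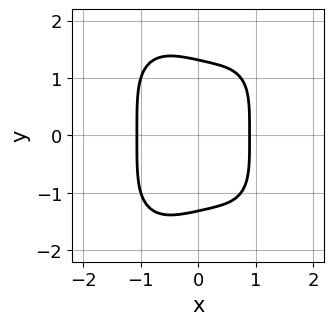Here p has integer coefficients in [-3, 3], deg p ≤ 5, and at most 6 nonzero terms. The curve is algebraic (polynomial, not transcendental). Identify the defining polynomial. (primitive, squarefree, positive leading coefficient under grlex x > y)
(a) Degree: the shape is more complex than any degree-3 curve, so deg p = 4.
(b) Symmetries: mirror symmetry y ↦ −y ⇒ only even powers of y.
(c) The integer polynomial consistent with all of this is the stated p.

3*x^4 + y^4 - x^3 + 2*x - 3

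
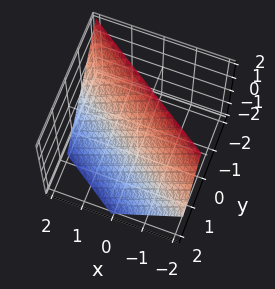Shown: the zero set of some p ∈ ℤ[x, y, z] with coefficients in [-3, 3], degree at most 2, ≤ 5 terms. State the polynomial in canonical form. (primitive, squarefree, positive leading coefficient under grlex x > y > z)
(a) deg p = 1. Every cross-section is a straight line — this is a plane.
(b) From the axis intercepts and sections: it crosses the z-axis at the gridline z = 1; it meets the x-axis at x = 1 (among the integer gridlines).
(c) Assembling these constraints gives the stated polynomial.

2*x + 3*y + 2*z - 2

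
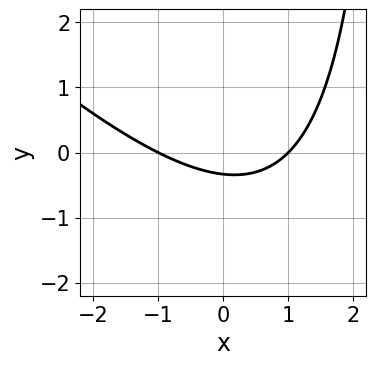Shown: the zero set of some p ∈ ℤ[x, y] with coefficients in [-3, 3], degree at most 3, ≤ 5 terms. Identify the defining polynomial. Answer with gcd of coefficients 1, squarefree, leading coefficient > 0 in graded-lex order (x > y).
(a) Degree: the shape is more complex than any degree-1 curve, so deg p = 2.
(b) Against the integer gridlines: among the integer gridlines, it crosses the x-axis at x ∈ {-1, 1}.
(c) Matching integer coefficients to the picture gives p.

x^2 + x*y - 3*y - 1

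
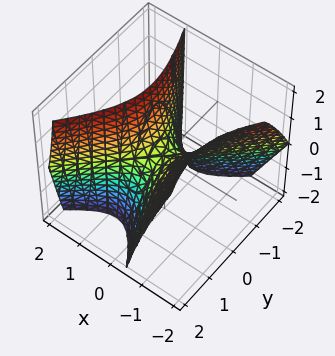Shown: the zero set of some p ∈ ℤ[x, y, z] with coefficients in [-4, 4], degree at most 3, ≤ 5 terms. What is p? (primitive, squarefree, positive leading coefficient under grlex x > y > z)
2*x^2 - x*y + x*z - y^2 - z

The degree is 2 — no degree-1 surface has this shape.
Against the integer gridlines: one y-axis crossing is at y = 0; it crosses the z-axis at the gridline z = 0; it meets the x-axis at x = 0 (among the integer gridlines).
Together with the visible shape, these determine p as stated.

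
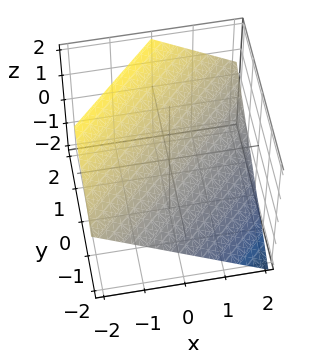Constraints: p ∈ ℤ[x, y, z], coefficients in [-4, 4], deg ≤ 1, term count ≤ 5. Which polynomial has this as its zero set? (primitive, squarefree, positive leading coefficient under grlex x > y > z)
2*x - 2*y + 3*z - 2

(a) The degree is 1 — every cross-section is a straight line — this is a plane.
(b) Checking where it meets the axes: it crosses the y-axis at the gridline y = -1; it meets the x-axis at x = 1 (among the integer gridlines).
(c) Putting this together gives p.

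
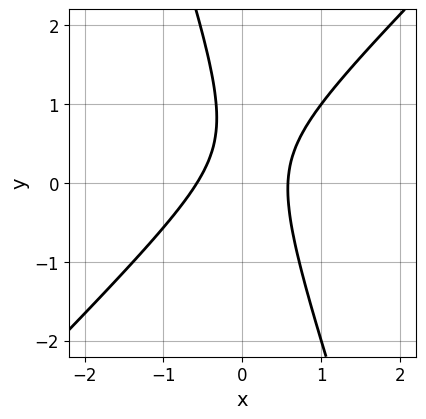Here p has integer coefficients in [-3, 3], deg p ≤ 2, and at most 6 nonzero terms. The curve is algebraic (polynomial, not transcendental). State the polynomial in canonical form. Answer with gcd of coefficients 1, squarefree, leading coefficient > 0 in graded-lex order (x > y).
Degree: a generic line meets the curve in up to 2 points, so deg p = 2.
From the axis intercepts and sections: it misses every integer gridline on the y-axis.
Fitting integer coefficients to these (and the overall shape) gives p.

3*x^2 - 2*x*y - y^2 + y - 1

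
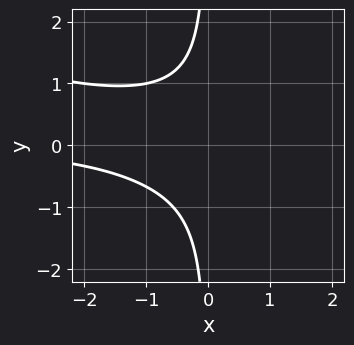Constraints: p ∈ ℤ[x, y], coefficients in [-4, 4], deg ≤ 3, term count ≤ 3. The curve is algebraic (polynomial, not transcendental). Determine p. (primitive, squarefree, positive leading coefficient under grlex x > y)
x^2*y + 3*x*y^2 + 2

(a) deg p = 3. A generic line meets the curve in up to 3 points.
(b) From the visible intercepts: the curve avoids every integer y-axis point in the box; the curve avoids every integer x-axis point in the box.
(c) Assembling these constraints gives the stated polynomial.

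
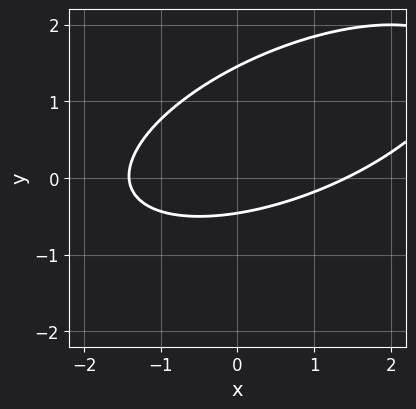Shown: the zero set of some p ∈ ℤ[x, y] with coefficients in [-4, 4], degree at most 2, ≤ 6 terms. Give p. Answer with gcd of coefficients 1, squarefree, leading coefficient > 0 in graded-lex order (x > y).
(a) deg p = 2. The shape is more complex than any degree-1 curve.
(b) Putting this together gives p.

x^2 - 2*x*y + 3*y^2 - 3*y - 2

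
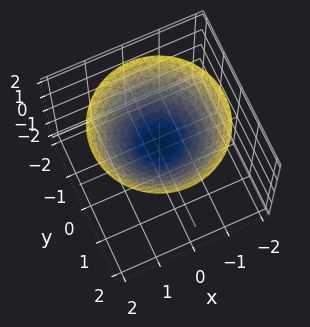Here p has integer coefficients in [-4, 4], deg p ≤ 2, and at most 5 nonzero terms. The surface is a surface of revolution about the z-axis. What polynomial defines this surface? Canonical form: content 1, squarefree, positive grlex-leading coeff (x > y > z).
1. Degree: a generic line meets the surface in up to 2 points, so deg p = 2.
2. Symmetry: the surface is invariant under rotation about z: p = q(x² + y², z).
3. Observable constraints: a circular section at z = 1 has radius exactly 1; no y-intercept at any integer in the box; no x-intercept at any integer in the box.
4. Solving for integer coefficients yields p as stated.

x^2 + y^2 - 2*z + 1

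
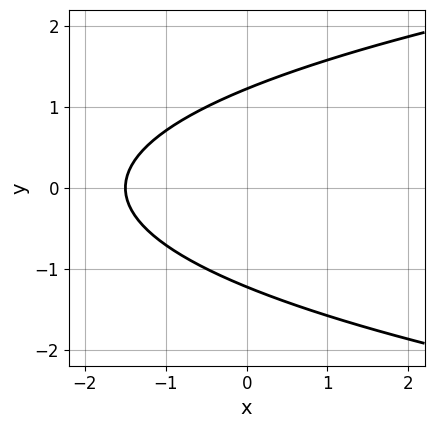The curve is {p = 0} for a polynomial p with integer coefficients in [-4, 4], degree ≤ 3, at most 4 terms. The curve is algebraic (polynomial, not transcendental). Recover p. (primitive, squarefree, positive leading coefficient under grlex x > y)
deg p = 2. A generic line meets the curve in up to 2 points.
Symmetries: it's symmetric under y → −y, forcing even powers of y.
These observations pin down the coefficients.

2*y^2 - 2*x - 3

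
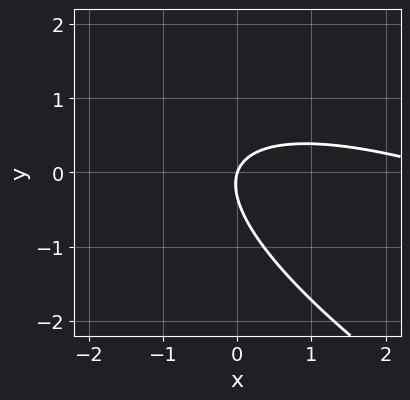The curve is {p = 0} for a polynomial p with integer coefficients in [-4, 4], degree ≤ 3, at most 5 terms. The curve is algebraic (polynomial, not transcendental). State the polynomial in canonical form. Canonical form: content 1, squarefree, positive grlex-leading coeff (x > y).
x^2 + 3*x*y + 3*y^2 - 3*x + y

Degree: a generic line meets the curve in up to 2 points, so deg p = 2.
Against the integer gridlines: it meets the y-axis at y = 0 (among the integer gridlines); one x-axis crossing is at x = 0.
These observations pin down the coefficients.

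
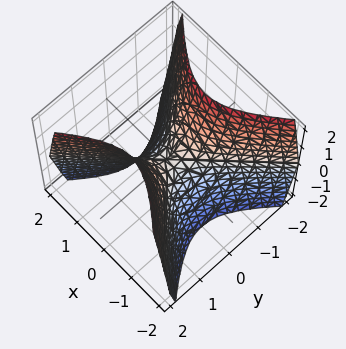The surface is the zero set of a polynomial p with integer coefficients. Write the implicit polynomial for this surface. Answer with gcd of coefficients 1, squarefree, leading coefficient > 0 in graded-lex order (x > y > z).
1. deg p = 2. A hyperbolic paraboloid; a quadric.
2. Symmetries: it's symmetric under x → −x, forcing even powers of x; it's symmetric under y → −y, forcing even powers of y.
3. Reading off the gridlines: it crosses the x-axis at the gridline x = 0; one y-axis crossing is at y = 0; it meets the z-axis at z = 0 (among the integer gridlines).
4. Assembling these constraints gives the stated polynomial.

3*x^2 - 3*y^2 + 2*z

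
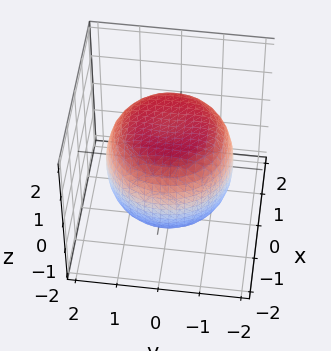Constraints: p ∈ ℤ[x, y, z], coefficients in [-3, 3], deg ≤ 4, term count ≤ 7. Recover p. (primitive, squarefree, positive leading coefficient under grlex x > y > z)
x^4 + 2*x^2*y^2 + y^4 - x^2 - y^2 + 2*z^2 - 3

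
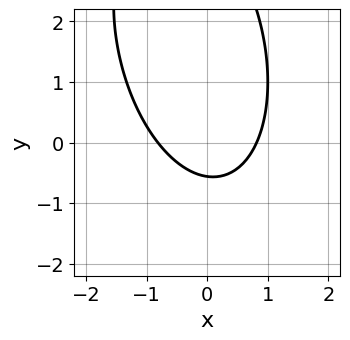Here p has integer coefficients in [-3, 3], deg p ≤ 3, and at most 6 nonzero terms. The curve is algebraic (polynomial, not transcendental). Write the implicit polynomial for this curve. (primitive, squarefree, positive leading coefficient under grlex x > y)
First, deg p = 2. The shape is more complex than any degree-1 curve.
Finally, the integer polynomial consistent with all of this is the stated p.

3*x^2 + x*y + y^2 - 3*y - 2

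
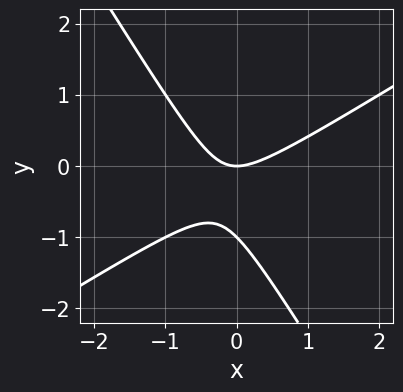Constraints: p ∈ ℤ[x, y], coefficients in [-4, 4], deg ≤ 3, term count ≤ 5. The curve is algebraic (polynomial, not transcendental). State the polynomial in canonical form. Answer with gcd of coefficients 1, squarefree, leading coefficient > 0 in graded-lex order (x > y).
(a) Degree: a generic line meets the curve in up to 2 points, so deg p = 2.
(b) Against the integer gridlines: the y-axis gridline crossings are at y ∈ {-1, 0}; it meets the x-axis at x = 0 (among the integer gridlines).
(c) Together with the visible shape, these determine p as stated.

x^2 - x*y - y^2 - y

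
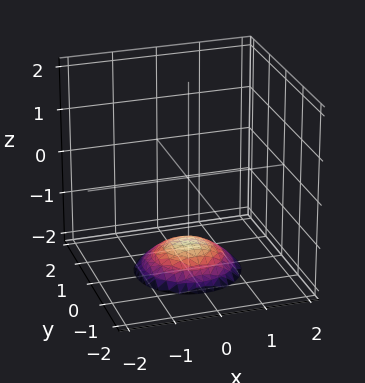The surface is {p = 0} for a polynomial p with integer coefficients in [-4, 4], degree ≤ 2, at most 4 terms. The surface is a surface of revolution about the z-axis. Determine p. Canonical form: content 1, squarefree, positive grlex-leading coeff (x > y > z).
x^2 + y^2 + 2*z + 3

(a) deg p = 2. The shape is more complex than any degree-1 surface.
(b) Symmetry: every cross-section ⟂ z is a circle, so x, y appear only via x² + y².
(c) Against the integer gridlines: the surface avoids every integer x-axis point in the box; a circular section at z = -2 has radius exactly 1; the surface avoids every integer y-axis point in the box.
(d) Putting this together gives p.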